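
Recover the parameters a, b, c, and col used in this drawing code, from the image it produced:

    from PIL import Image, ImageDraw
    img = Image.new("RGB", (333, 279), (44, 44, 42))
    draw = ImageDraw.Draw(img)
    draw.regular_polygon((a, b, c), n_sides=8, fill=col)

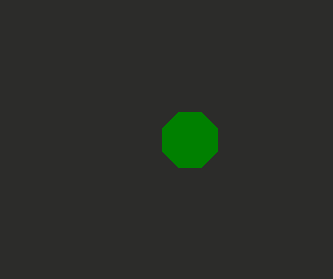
a = 190, b = 140, c = 30, col = 'green'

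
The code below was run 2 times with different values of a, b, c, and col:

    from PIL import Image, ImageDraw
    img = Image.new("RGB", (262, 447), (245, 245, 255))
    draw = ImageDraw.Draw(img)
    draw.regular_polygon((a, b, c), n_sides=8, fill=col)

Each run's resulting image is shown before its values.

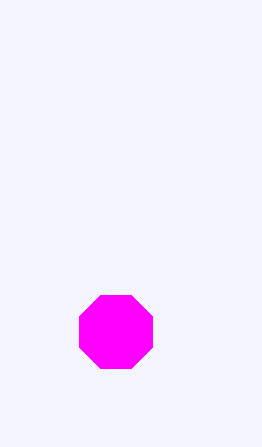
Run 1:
a = 116; b = 332; c = 40; col = 'magenta'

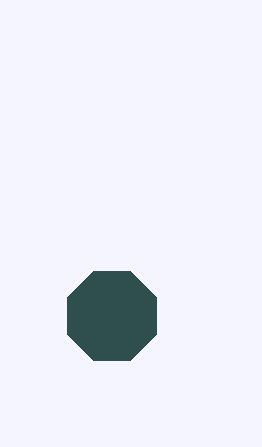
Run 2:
a = 112; b = 316; c = 48; col = 'darkslategray'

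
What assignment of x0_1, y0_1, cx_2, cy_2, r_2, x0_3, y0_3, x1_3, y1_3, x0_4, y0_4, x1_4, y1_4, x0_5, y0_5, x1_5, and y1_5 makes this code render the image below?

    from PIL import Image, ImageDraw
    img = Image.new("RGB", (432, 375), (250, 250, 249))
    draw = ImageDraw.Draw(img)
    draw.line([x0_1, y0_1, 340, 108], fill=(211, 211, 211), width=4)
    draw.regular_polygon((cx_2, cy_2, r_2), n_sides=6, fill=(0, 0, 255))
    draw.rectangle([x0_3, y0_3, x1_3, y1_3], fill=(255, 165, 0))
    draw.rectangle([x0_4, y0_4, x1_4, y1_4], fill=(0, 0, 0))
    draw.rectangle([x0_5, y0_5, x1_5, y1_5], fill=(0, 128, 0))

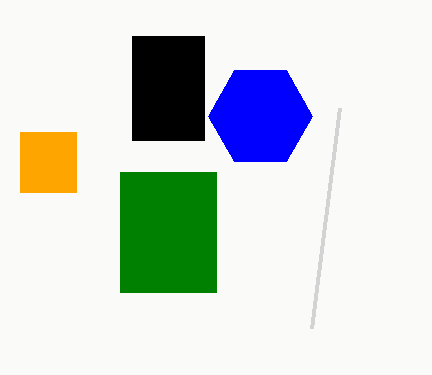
x0_1 = 312; y0_1 = 328; cx_2 = 260; cy_2 = 116; r_2 = 52; x0_3 = 20; y0_3 = 132; x1_3 = 76; y1_3 = 192; x0_4 = 132; y0_4 = 36; x1_4 = 204; y1_4 = 140; x0_5 = 120; y0_5 = 172; x1_5 = 216; y1_5 = 292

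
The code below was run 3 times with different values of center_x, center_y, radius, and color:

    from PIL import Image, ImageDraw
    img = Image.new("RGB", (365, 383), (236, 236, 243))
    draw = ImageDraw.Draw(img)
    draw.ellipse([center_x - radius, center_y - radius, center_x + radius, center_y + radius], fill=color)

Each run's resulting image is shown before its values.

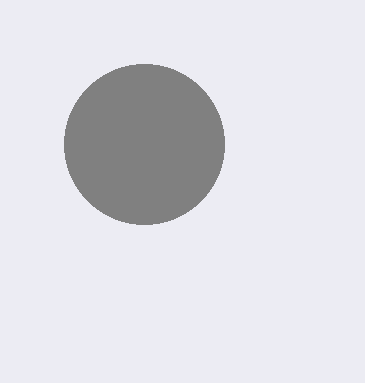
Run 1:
center_x = 144, center_y = 144, radius = 80, color = 'gray'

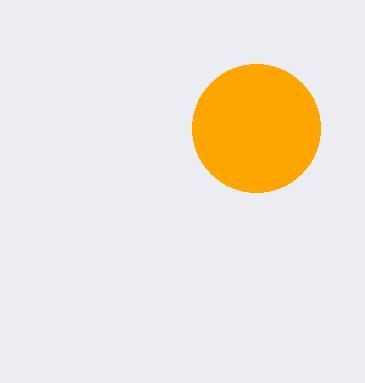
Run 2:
center_x = 256; center_y = 128; radius = 64; color = 'orange'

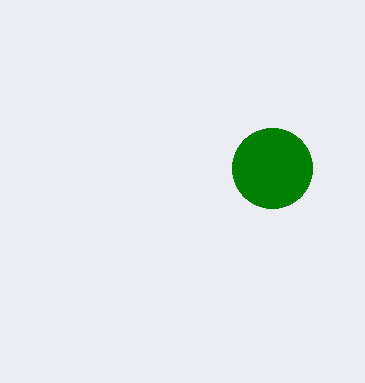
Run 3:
center_x = 272
center_y = 168
radius = 40
color = 'green'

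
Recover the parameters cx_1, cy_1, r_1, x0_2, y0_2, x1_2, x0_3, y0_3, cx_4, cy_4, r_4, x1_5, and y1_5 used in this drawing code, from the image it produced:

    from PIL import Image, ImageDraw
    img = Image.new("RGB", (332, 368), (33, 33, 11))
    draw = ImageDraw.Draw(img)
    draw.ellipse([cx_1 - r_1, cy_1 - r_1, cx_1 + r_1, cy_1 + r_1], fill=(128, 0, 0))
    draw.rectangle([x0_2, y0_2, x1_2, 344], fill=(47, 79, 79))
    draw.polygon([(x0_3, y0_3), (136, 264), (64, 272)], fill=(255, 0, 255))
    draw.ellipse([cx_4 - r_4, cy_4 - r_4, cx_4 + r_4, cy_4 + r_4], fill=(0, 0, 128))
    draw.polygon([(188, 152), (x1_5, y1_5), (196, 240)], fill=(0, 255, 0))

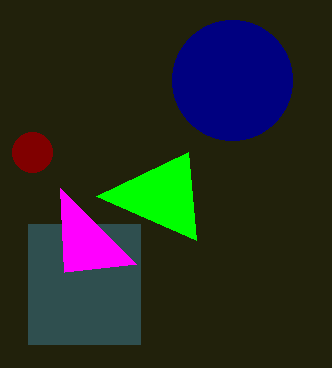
cx_1 = 32, cy_1 = 152, r_1 = 20, x0_2 = 28, y0_2 = 224, x1_2 = 140, x0_3 = 60, y0_3 = 188, cx_4 = 232, cy_4 = 80, r_4 = 60, x1_5 = 96, y1_5 = 196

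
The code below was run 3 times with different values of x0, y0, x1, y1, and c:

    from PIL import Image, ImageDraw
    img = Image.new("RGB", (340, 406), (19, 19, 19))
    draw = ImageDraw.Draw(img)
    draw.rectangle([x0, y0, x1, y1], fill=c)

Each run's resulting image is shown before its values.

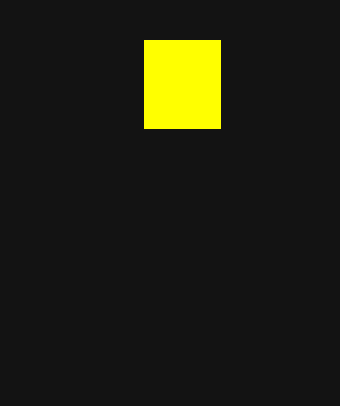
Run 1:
x0 = 144
y0 = 40
x1 = 220
y1 = 128
c = 'yellow'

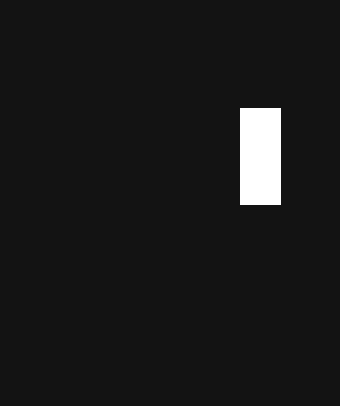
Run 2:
x0 = 240
y0 = 108
x1 = 280
y1 = 204
c = 'white'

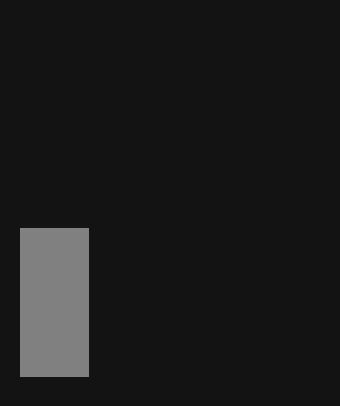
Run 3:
x0 = 20; y0 = 228; x1 = 88; y1 = 376; c = 'gray'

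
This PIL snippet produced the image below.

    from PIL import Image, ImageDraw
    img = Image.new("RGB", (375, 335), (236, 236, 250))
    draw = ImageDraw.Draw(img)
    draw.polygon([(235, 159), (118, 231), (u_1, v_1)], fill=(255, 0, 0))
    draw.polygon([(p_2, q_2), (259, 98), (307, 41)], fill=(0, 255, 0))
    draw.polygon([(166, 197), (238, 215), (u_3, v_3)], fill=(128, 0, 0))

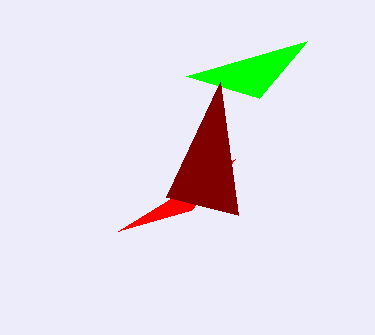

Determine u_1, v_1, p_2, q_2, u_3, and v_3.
u_1 = 191, v_1 = 210, p_2 = 186, q_2 = 76, u_3 = 220, v_3 = 82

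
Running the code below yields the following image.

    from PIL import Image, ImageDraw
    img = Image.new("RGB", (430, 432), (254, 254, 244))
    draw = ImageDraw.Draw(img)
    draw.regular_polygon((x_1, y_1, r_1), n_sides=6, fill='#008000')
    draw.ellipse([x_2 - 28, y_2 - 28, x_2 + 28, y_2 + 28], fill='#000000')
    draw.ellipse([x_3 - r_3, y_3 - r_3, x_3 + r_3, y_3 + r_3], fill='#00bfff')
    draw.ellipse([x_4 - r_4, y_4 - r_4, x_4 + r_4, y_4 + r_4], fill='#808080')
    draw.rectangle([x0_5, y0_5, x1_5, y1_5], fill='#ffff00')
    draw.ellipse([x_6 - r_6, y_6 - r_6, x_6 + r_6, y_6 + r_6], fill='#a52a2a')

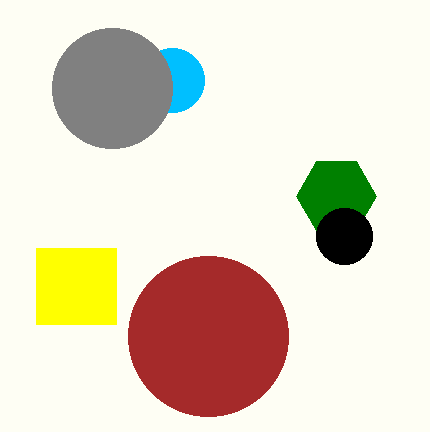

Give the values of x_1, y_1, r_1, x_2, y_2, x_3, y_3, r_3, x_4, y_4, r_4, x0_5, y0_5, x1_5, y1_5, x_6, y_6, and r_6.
x_1 = 336; y_1 = 196; r_1 = 40; x_2 = 344; y_2 = 236; x_3 = 172; y_3 = 80; r_3 = 32; x_4 = 112; y_4 = 88; r_4 = 60; x0_5 = 36; y0_5 = 248; x1_5 = 116; y1_5 = 324; x_6 = 208; y_6 = 336; r_6 = 80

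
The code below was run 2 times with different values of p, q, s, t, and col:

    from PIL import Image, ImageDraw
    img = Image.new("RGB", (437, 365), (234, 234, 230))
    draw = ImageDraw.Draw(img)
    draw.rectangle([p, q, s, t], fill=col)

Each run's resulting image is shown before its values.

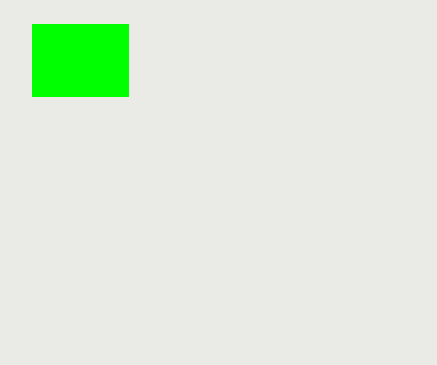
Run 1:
p = 32; q = 24; s = 128; t = 96; col = 'lime'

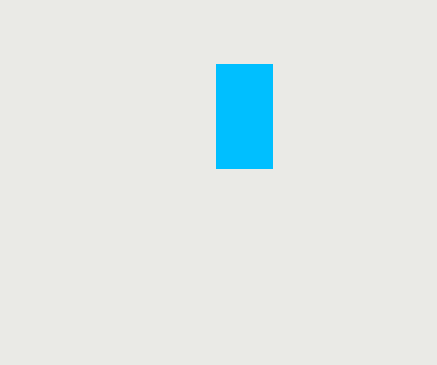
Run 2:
p = 216
q = 64
s = 272
t = 168
col = 'deepskyblue'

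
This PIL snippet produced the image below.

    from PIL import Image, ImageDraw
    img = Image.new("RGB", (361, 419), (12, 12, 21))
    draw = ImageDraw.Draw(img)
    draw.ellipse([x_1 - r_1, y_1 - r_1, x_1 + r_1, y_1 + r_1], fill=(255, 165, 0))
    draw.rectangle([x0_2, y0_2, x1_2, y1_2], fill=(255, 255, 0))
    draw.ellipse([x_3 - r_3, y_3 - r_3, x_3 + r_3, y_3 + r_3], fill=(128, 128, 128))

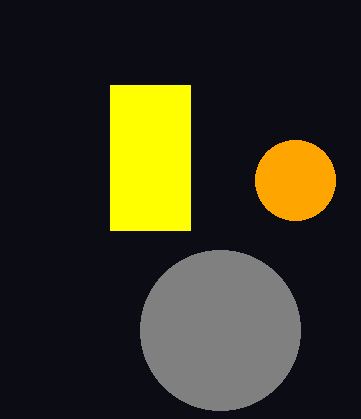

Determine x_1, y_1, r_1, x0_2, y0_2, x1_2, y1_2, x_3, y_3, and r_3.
x_1 = 295
y_1 = 180
r_1 = 40
x0_2 = 110
y0_2 = 85
x1_2 = 190
y1_2 = 230
x_3 = 220
y_3 = 330
r_3 = 80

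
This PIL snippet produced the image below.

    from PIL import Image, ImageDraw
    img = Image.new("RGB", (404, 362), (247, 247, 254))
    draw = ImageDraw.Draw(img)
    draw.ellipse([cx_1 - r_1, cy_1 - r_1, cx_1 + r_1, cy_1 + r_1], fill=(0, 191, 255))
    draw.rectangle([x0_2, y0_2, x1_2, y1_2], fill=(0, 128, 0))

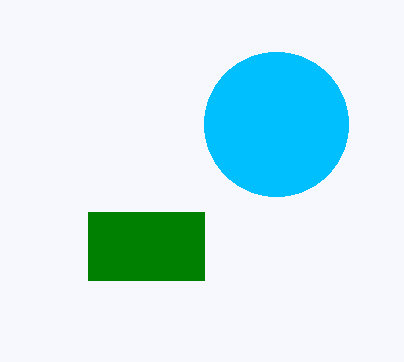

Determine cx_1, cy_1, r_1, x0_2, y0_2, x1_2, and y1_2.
cx_1 = 276; cy_1 = 124; r_1 = 72; x0_2 = 88; y0_2 = 212; x1_2 = 204; y1_2 = 280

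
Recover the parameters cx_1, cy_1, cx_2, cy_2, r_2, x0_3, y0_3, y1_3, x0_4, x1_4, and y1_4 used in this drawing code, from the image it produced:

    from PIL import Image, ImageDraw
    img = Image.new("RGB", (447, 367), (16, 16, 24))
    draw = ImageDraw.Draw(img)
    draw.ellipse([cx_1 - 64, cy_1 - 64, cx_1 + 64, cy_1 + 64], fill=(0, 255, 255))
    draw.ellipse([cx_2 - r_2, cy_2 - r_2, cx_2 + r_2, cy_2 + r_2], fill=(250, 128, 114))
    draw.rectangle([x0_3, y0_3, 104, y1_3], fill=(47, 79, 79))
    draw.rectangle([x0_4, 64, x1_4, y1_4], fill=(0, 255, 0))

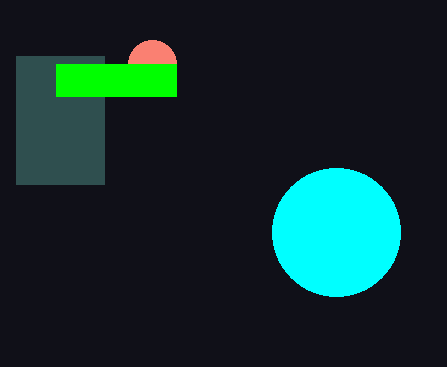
cx_1 = 336, cy_1 = 232, cx_2 = 152, cy_2 = 64, r_2 = 24, x0_3 = 16, y0_3 = 56, y1_3 = 184, x0_4 = 56, x1_4 = 176, y1_4 = 96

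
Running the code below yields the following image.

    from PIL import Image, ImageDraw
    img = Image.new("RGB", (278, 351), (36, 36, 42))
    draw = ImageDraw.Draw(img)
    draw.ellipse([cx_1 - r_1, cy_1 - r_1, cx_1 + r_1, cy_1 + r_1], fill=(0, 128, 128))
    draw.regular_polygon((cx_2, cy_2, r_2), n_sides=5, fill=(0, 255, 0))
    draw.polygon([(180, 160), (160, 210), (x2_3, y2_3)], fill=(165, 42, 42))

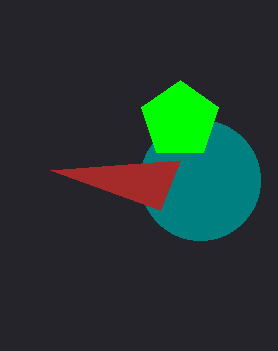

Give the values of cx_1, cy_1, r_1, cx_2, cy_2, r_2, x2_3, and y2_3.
cx_1 = 200
cy_1 = 180
r_1 = 60
cx_2 = 180
cy_2 = 120
r_2 = 40
x2_3 = 50
y2_3 = 170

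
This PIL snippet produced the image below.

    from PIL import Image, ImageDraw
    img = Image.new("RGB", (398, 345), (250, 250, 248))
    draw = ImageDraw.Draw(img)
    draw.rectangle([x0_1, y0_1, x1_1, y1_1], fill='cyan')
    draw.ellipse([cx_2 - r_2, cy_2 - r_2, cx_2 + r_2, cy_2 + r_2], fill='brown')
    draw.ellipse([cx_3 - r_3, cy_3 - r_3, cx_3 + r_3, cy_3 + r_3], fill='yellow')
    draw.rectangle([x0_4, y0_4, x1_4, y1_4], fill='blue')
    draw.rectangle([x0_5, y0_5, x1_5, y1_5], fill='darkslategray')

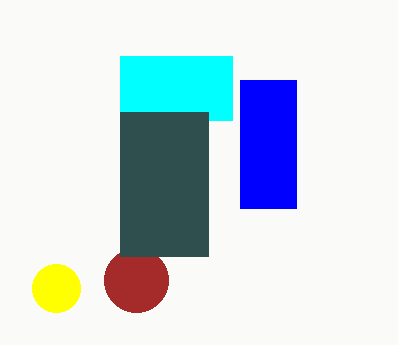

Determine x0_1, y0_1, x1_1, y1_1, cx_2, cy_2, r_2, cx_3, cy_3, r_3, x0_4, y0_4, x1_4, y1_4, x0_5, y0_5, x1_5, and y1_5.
x0_1 = 120; y0_1 = 56; x1_1 = 232; y1_1 = 120; cx_2 = 136; cy_2 = 280; r_2 = 32; cx_3 = 56; cy_3 = 288; r_3 = 24; x0_4 = 240; y0_4 = 80; x1_4 = 296; y1_4 = 208; x0_5 = 120; y0_5 = 112; x1_5 = 208; y1_5 = 256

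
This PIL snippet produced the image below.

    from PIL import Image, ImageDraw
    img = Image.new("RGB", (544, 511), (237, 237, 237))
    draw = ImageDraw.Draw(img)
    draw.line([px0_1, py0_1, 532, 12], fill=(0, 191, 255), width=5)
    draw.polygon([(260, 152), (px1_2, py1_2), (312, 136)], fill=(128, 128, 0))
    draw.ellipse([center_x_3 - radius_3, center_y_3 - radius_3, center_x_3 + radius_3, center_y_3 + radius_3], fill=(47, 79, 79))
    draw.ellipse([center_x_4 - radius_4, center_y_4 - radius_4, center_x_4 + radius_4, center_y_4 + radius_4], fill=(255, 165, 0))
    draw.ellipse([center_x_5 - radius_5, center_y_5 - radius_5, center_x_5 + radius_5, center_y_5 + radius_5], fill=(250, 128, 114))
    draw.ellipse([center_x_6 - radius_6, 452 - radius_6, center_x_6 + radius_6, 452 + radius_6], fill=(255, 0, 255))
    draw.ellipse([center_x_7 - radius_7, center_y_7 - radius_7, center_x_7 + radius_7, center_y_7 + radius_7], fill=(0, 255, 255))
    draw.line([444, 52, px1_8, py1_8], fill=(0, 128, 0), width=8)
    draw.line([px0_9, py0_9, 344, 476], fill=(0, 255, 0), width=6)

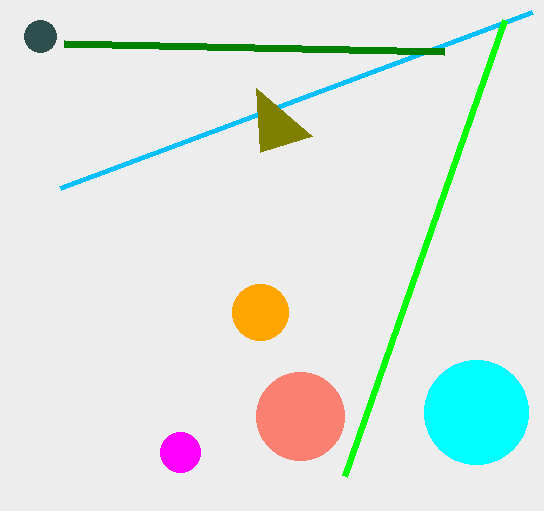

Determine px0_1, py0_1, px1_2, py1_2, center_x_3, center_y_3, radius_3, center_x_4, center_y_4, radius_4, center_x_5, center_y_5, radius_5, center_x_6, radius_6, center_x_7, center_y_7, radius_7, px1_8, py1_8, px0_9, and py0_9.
px0_1 = 60, py0_1 = 188, px1_2 = 256, py1_2 = 88, center_x_3 = 40, center_y_3 = 36, radius_3 = 16, center_x_4 = 260, center_y_4 = 312, radius_4 = 28, center_x_5 = 300, center_y_5 = 416, radius_5 = 44, center_x_6 = 180, radius_6 = 20, center_x_7 = 476, center_y_7 = 412, radius_7 = 52, px1_8 = 64, py1_8 = 44, px0_9 = 504, py0_9 = 20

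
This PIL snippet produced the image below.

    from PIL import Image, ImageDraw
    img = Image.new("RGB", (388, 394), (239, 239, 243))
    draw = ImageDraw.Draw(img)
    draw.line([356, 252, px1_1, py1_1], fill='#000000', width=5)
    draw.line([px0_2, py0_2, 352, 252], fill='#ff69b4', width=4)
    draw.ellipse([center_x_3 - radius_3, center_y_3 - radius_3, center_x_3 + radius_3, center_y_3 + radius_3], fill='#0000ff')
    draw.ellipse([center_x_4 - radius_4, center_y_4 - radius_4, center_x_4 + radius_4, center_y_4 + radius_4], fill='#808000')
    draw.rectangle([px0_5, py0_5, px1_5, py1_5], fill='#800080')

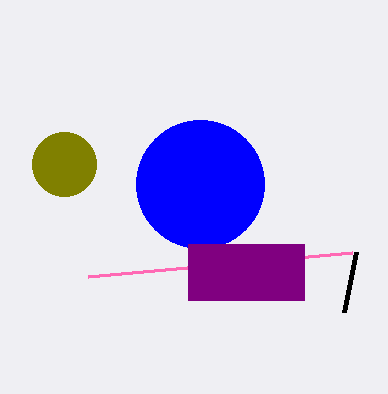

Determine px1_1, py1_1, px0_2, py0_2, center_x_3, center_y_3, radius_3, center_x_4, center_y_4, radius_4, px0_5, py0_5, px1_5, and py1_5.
px1_1 = 344; py1_1 = 312; px0_2 = 88; py0_2 = 276; center_x_3 = 200; center_y_3 = 184; radius_3 = 64; center_x_4 = 64; center_y_4 = 164; radius_4 = 32; px0_5 = 188; py0_5 = 244; px1_5 = 304; py1_5 = 300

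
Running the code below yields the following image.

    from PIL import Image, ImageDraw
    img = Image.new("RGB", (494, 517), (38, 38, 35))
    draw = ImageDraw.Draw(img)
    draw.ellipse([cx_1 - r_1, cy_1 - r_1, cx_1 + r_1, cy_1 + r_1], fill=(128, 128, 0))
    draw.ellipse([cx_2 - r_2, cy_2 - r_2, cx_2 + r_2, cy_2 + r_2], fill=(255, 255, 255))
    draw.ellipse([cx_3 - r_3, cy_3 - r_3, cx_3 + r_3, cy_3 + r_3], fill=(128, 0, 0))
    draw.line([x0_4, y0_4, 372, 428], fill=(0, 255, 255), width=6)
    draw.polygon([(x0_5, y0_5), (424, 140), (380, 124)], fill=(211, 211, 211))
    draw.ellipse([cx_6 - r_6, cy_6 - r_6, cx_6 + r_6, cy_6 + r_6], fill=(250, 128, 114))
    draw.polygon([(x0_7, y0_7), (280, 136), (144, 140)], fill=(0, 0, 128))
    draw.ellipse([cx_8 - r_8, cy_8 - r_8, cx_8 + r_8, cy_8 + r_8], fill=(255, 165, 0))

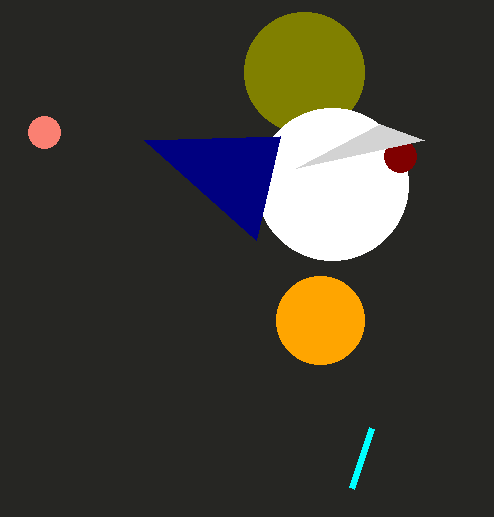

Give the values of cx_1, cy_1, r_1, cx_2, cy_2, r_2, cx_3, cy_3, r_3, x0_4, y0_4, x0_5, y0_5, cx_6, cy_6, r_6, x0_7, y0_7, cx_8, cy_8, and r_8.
cx_1 = 304
cy_1 = 72
r_1 = 60
cx_2 = 332
cy_2 = 184
r_2 = 76
cx_3 = 400
cy_3 = 156
r_3 = 16
x0_4 = 352
y0_4 = 488
x0_5 = 296
y0_5 = 168
cx_6 = 44
cy_6 = 132
r_6 = 16
x0_7 = 256
y0_7 = 240
cx_8 = 320
cy_8 = 320
r_8 = 44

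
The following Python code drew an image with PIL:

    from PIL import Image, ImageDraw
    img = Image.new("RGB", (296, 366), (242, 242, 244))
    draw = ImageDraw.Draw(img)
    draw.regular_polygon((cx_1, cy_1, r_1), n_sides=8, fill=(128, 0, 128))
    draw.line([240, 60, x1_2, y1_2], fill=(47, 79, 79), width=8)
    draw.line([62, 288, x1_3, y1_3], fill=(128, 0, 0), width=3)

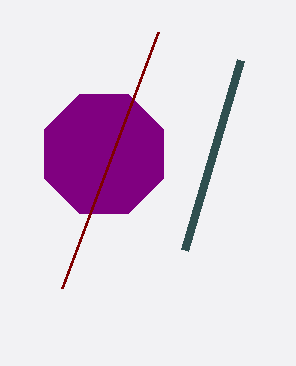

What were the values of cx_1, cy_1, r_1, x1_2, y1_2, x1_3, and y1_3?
cx_1 = 104, cy_1 = 154, r_1 = 64, x1_2 = 184, y1_2 = 250, x1_3 = 158, y1_3 = 32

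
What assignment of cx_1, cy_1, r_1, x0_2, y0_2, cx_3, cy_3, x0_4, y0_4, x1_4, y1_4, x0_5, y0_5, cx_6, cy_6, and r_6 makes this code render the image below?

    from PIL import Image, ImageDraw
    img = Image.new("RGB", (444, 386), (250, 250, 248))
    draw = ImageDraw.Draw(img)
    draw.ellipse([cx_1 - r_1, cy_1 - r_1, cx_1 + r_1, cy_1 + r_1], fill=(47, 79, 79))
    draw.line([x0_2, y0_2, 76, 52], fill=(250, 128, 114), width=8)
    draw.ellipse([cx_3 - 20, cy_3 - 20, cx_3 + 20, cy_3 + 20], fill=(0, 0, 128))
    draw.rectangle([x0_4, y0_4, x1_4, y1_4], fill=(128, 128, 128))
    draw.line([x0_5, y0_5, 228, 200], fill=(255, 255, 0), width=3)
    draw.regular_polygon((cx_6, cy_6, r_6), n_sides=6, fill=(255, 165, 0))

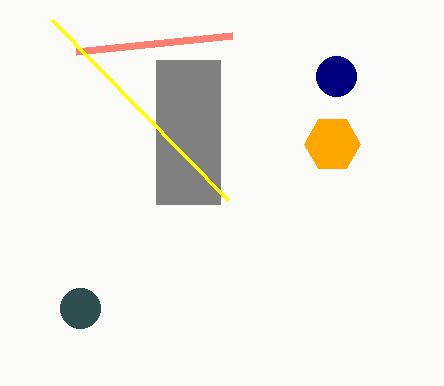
cx_1 = 80; cy_1 = 308; r_1 = 20; x0_2 = 232; y0_2 = 36; cx_3 = 336; cy_3 = 76; x0_4 = 156; y0_4 = 60; x1_4 = 220; y1_4 = 204; x0_5 = 52; y0_5 = 20; cx_6 = 332; cy_6 = 144; r_6 = 28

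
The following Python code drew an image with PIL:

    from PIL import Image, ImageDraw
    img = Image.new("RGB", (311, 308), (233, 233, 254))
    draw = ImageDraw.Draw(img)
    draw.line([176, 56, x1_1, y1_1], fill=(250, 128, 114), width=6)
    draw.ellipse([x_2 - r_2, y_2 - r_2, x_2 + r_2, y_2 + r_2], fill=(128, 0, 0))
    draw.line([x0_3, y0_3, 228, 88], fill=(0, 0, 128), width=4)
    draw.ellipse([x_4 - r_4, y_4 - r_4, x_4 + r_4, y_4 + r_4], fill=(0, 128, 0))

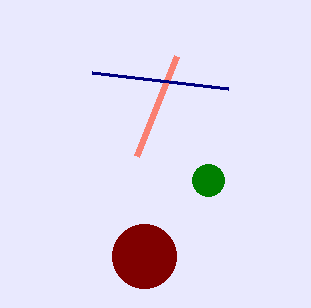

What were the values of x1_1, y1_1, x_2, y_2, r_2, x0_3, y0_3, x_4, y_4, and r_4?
x1_1 = 136, y1_1 = 156, x_2 = 144, y_2 = 256, r_2 = 32, x0_3 = 92, y0_3 = 72, x_4 = 208, y_4 = 180, r_4 = 16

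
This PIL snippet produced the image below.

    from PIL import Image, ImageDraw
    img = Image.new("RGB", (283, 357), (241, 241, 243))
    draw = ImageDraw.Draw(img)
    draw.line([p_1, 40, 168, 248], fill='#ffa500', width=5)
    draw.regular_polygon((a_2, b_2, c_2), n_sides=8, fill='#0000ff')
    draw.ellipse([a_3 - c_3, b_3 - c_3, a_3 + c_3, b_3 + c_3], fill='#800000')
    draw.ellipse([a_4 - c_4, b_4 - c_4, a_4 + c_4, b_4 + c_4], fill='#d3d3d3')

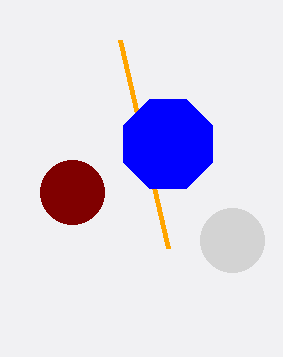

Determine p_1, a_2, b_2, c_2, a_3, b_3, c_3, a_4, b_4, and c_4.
p_1 = 120
a_2 = 168
b_2 = 144
c_2 = 48
a_3 = 72
b_3 = 192
c_3 = 32
a_4 = 232
b_4 = 240
c_4 = 32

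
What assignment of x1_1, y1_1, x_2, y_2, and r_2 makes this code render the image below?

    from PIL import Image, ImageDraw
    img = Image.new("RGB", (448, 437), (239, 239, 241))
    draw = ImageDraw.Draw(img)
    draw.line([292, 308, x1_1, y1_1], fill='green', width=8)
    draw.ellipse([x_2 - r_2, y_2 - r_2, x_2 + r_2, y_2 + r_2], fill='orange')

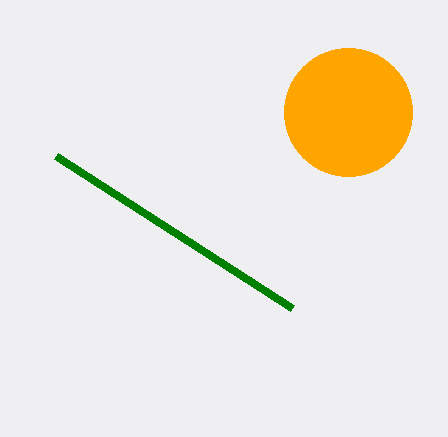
x1_1 = 56, y1_1 = 156, x_2 = 348, y_2 = 112, r_2 = 64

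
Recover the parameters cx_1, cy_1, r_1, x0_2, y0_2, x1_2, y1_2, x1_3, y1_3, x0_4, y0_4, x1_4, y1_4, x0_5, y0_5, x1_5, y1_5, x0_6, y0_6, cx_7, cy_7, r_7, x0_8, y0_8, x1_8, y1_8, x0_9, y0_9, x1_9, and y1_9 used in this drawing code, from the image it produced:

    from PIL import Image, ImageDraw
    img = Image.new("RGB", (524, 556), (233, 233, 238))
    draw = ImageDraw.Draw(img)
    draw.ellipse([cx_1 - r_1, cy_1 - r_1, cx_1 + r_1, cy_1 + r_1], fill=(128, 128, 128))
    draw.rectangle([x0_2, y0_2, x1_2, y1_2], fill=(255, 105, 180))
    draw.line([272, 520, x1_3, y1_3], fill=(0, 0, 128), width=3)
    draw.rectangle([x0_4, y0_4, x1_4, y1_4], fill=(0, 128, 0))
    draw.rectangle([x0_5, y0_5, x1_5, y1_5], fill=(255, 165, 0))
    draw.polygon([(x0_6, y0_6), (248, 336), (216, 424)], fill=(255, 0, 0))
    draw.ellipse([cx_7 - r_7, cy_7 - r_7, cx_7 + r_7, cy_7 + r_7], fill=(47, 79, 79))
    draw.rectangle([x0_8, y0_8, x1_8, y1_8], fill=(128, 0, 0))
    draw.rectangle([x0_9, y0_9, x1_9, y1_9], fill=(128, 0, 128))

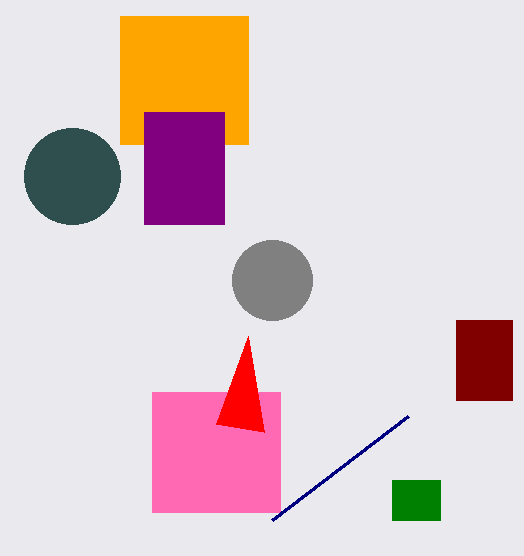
cx_1 = 272
cy_1 = 280
r_1 = 40
x0_2 = 152
y0_2 = 392
x1_2 = 280
y1_2 = 512
x1_3 = 408
y1_3 = 416
x0_4 = 392
y0_4 = 480
x1_4 = 440
y1_4 = 520
x0_5 = 120
y0_5 = 16
x1_5 = 248
y1_5 = 144
x0_6 = 264
y0_6 = 432
cx_7 = 72
cy_7 = 176
r_7 = 48
x0_8 = 456
y0_8 = 320
x1_8 = 512
y1_8 = 400
x0_9 = 144
y0_9 = 112
x1_9 = 224
y1_9 = 224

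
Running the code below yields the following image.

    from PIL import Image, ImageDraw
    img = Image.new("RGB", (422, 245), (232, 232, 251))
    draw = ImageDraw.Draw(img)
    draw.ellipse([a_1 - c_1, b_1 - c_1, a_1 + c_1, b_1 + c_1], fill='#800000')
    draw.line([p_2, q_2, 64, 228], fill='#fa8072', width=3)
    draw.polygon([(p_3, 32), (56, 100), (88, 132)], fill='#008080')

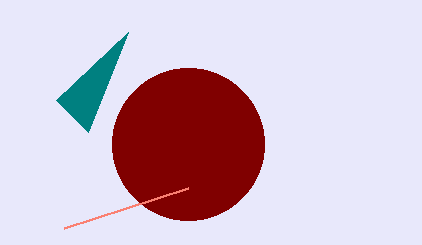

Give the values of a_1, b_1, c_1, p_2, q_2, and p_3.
a_1 = 188; b_1 = 144; c_1 = 76; p_2 = 188; q_2 = 188; p_3 = 128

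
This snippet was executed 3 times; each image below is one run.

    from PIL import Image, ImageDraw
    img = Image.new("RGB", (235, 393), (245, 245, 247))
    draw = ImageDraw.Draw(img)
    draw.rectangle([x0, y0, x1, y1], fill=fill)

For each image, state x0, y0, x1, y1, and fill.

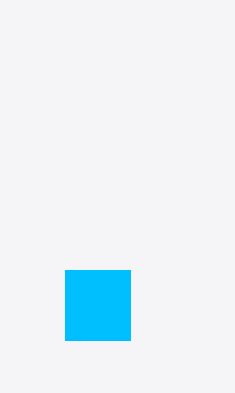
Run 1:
x0 = 65, y0 = 270, x1 = 130, y1 = 340, fill = 'deepskyblue'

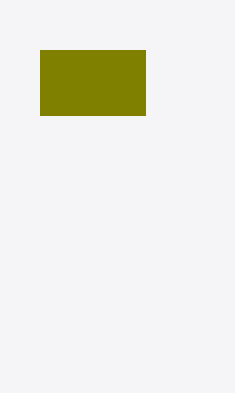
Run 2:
x0 = 40
y0 = 50
x1 = 145
y1 = 115
fill = 'olive'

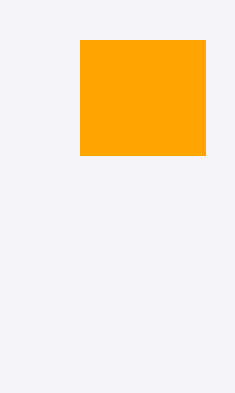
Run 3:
x0 = 80; y0 = 40; x1 = 205; y1 = 155; fill = 'orange'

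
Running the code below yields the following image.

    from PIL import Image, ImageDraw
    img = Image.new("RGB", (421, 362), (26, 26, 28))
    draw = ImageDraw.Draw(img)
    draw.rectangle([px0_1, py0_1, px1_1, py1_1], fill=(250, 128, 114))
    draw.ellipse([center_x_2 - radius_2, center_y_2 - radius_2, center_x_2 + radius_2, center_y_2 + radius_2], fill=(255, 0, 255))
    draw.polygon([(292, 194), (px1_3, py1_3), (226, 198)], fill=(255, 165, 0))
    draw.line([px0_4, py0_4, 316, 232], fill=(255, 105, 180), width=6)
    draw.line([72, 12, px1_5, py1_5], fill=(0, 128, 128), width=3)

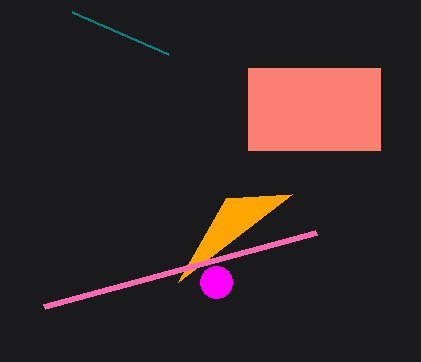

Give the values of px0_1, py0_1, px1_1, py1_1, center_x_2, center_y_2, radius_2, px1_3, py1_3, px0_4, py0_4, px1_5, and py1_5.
px0_1 = 248; py0_1 = 68; px1_1 = 380; py1_1 = 150; center_x_2 = 216; center_y_2 = 282; radius_2 = 16; px1_3 = 178; py1_3 = 282; px0_4 = 44; py0_4 = 306; px1_5 = 168; py1_5 = 54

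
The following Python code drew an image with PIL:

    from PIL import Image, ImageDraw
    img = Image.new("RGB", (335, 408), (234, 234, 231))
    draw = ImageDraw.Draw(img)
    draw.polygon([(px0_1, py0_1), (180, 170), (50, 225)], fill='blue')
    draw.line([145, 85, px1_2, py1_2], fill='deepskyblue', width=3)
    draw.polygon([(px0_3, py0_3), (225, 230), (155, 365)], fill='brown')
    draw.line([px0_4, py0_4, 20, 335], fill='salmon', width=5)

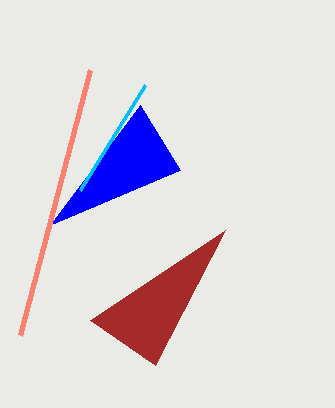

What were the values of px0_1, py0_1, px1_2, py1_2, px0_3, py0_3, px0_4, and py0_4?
px0_1 = 140, py0_1 = 105, px1_2 = 80, py1_2 = 190, px0_3 = 90, py0_3 = 320, px0_4 = 90, py0_4 = 70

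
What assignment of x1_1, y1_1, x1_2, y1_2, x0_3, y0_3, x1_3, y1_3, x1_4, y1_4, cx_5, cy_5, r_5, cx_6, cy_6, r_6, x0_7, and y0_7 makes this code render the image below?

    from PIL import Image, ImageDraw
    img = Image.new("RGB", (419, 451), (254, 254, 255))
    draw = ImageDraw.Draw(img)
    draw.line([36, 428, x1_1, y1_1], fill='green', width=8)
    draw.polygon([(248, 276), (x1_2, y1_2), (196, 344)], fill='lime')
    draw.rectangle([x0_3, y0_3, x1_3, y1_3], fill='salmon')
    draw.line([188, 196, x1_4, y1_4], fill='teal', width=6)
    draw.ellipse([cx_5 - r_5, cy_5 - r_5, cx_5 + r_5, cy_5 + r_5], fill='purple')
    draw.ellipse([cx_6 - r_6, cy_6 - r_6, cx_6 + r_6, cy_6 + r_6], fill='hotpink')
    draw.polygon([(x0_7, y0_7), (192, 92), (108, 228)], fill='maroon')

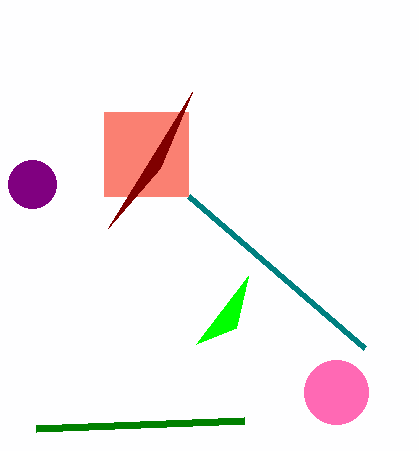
x1_1 = 244, y1_1 = 420, x1_2 = 236, y1_2 = 328, x0_3 = 104, y0_3 = 112, x1_3 = 188, y1_3 = 196, x1_4 = 364, y1_4 = 348, cx_5 = 32, cy_5 = 184, r_5 = 24, cx_6 = 336, cy_6 = 392, r_6 = 32, x0_7 = 160, y0_7 = 168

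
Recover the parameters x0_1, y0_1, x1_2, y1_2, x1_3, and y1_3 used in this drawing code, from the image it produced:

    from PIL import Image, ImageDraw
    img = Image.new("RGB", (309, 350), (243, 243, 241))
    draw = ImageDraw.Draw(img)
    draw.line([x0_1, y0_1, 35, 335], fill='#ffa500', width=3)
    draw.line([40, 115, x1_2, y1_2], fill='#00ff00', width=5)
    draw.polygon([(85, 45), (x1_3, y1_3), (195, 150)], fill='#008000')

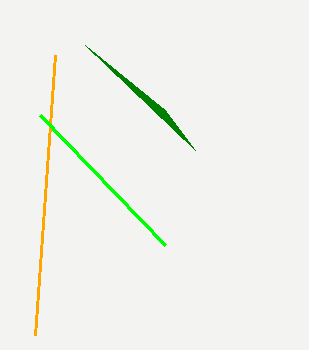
x0_1 = 55; y0_1 = 55; x1_2 = 165; y1_2 = 245; x1_3 = 165; y1_3 = 110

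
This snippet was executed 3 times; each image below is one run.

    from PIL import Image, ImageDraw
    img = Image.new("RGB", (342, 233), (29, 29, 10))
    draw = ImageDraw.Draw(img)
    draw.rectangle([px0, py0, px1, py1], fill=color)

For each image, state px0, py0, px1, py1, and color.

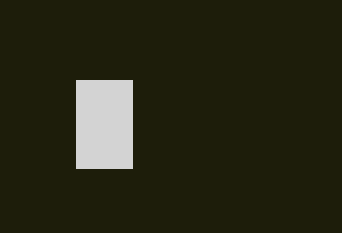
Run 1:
px0 = 76
py0 = 80
px1 = 132
py1 = 168
color = 'lightgray'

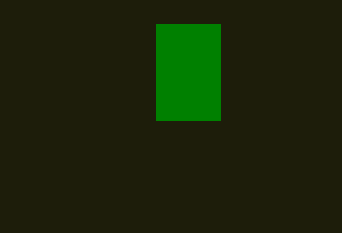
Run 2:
px0 = 156
py0 = 24
px1 = 220
py1 = 120
color = 'green'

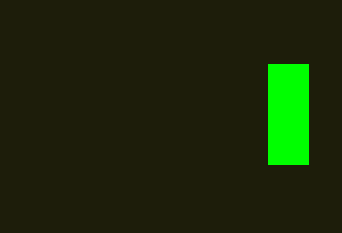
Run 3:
px0 = 268; py0 = 64; px1 = 308; py1 = 164; color = 'lime'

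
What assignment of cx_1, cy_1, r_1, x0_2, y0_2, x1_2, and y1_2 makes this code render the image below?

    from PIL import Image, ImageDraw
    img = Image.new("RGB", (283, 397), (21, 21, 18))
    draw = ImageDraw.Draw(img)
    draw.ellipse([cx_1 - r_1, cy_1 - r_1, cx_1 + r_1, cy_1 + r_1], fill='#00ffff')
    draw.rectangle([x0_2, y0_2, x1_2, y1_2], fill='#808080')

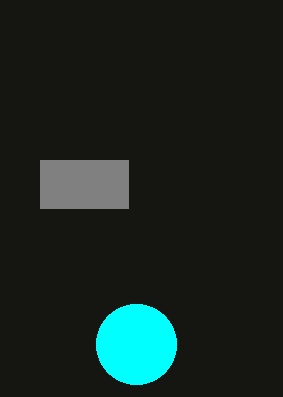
cx_1 = 136, cy_1 = 344, r_1 = 40, x0_2 = 40, y0_2 = 160, x1_2 = 128, y1_2 = 208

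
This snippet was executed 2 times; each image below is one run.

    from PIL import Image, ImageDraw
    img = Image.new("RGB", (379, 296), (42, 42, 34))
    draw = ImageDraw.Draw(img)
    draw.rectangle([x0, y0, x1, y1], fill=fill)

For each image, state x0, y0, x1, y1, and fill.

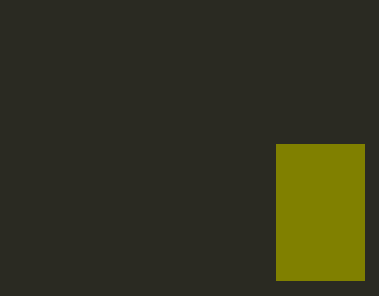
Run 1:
x0 = 276, y0 = 144, x1 = 364, y1 = 280, fill = 'olive'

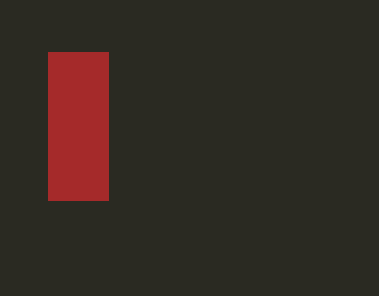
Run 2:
x0 = 48, y0 = 52, x1 = 108, y1 = 200, fill = 'brown'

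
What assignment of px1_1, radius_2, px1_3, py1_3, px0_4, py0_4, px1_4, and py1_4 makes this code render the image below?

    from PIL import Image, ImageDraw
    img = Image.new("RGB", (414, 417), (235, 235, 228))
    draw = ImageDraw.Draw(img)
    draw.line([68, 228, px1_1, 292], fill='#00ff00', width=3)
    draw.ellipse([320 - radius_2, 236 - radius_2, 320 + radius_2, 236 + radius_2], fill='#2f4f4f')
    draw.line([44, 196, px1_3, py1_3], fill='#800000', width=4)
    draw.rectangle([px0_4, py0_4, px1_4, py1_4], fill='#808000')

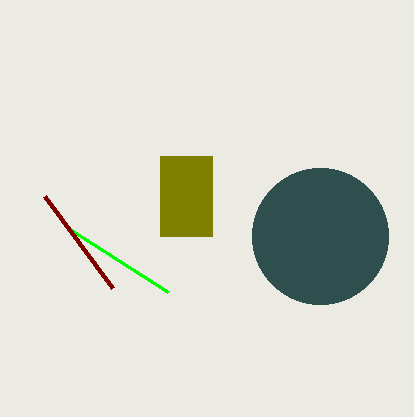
px1_1 = 168; radius_2 = 68; px1_3 = 112; py1_3 = 288; px0_4 = 160; py0_4 = 156; px1_4 = 212; py1_4 = 236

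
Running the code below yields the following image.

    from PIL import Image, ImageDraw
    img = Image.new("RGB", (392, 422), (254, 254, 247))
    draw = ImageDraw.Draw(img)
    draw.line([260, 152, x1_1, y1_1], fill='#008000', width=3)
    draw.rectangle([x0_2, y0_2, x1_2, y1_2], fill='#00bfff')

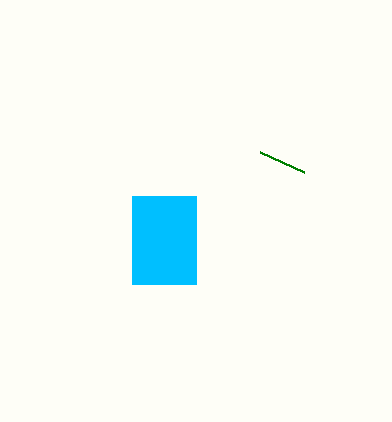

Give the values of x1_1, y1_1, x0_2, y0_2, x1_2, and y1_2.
x1_1 = 304
y1_1 = 172
x0_2 = 132
y0_2 = 196
x1_2 = 196
y1_2 = 284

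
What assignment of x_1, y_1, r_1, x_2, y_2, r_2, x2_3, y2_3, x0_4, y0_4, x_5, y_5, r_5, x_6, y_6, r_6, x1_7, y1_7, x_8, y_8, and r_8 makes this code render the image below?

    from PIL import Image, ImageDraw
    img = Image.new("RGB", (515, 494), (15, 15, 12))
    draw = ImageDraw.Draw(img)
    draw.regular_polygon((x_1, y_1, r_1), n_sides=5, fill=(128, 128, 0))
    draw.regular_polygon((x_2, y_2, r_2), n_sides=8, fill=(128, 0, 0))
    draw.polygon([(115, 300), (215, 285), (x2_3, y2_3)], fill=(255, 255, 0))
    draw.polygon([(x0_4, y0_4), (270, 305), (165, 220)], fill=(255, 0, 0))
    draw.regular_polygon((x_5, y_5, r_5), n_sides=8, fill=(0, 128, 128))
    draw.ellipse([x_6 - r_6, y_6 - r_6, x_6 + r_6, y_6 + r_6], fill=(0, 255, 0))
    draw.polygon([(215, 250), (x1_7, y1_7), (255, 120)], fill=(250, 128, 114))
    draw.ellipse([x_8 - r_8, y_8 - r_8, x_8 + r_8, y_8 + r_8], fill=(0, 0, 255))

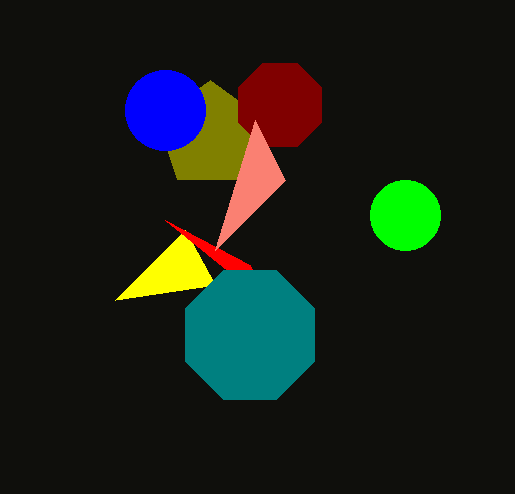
x_1 = 210
y_1 = 135
r_1 = 55
x_2 = 280
y_2 = 105
r_2 = 45
x2_3 = 185
y2_3 = 230
x0_4 = 250
y0_4 = 265
x_5 = 250
y_5 = 335
r_5 = 70
x_6 = 405
y_6 = 215
r_6 = 35
x1_7 = 285
y1_7 = 180
x_8 = 165
y_8 = 110
r_8 = 40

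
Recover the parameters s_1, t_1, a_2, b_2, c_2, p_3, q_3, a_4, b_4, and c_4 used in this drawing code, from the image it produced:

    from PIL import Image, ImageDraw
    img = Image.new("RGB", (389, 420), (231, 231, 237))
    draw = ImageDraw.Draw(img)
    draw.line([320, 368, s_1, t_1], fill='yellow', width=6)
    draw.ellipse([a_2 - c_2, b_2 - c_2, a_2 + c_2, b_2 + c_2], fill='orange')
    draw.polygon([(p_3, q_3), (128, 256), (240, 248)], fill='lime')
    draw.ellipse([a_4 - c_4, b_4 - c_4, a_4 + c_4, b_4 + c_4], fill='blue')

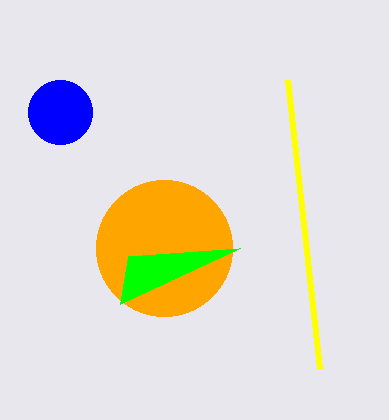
s_1 = 288, t_1 = 80, a_2 = 164, b_2 = 248, c_2 = 68, p_3 = 120, q_3 = 304, a_4 = 60, b_4 = 112, c_4 = 32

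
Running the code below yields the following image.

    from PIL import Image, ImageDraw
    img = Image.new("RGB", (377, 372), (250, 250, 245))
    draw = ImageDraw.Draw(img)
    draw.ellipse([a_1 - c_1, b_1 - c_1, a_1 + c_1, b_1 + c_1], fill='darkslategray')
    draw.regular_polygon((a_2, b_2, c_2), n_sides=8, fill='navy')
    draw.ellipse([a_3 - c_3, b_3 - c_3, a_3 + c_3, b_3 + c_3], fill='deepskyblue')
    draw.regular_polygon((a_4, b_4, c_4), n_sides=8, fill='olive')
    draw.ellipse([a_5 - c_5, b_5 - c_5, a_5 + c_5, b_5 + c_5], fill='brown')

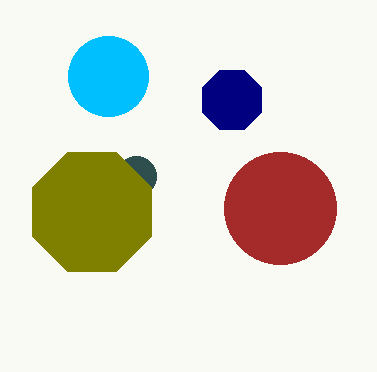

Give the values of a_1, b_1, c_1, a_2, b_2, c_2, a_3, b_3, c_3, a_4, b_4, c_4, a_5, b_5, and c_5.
a_1 = 136
b_1 = 176
c_1 = 20
a_2 = 232
b_2 = 100
c_2 = 32
a_3 = 108
b_3 = 76
c_3 = 40
a_4 = 92
b_4 = 212
c_4 = 64
a_5 = 280
b_5 = 208
c_5 = 56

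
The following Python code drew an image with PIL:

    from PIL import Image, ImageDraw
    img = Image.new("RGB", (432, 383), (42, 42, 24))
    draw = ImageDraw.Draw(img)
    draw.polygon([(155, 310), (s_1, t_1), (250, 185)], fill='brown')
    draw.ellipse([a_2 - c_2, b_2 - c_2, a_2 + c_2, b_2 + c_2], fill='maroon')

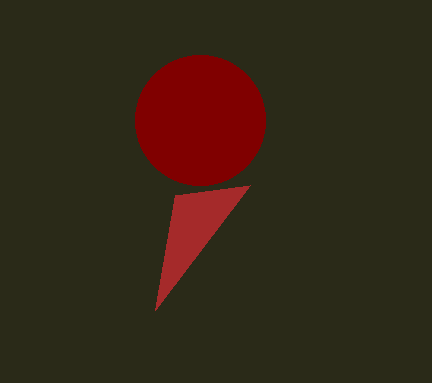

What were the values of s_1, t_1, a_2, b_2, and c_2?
s_1 = 175; t_1 = 195; a_2 = 200; b_2 = 120; c_2 = 65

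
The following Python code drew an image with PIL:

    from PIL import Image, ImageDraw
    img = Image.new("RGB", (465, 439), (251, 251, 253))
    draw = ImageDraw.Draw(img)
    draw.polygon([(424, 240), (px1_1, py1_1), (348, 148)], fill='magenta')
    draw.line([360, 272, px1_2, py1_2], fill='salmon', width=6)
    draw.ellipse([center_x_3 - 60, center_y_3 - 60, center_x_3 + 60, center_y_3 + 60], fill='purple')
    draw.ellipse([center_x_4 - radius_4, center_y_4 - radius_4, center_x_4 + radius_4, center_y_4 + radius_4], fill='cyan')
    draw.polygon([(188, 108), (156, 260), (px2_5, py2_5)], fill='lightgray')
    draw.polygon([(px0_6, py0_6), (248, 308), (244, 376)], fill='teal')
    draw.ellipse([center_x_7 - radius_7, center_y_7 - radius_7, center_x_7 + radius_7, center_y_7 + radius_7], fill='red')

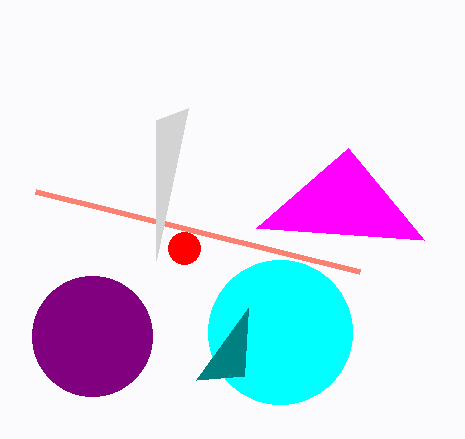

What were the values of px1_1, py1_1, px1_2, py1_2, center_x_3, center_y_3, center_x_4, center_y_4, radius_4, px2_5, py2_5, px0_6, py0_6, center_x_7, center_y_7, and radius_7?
px1_1 = 256, py1_1 = 228, px1_2 = 36, py1_2 = 192, center_x_3 = 92, center_y_3 = 336, center_x_4 = 280, center_y_4 = 332, radius_4 = 72, px2_5 = 156, py2_5 = 120, px0_6 = 196, py0_6 = 380, center_x_7 = 184, center_y_7 = 248, radius_7 = 16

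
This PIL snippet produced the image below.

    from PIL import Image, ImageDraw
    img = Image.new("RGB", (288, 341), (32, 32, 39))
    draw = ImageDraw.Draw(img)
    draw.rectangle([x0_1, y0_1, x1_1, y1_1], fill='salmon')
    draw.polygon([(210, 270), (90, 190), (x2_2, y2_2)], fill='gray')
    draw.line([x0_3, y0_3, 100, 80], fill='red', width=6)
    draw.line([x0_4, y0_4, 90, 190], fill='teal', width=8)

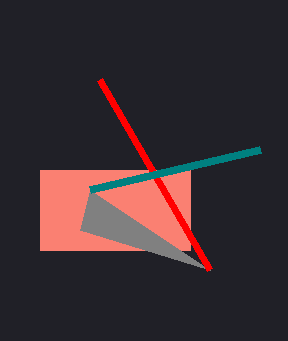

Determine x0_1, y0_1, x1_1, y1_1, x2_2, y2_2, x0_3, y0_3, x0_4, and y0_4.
x0_1 = 40; y0_1 = 170; x1_1 = 190; y1_1 = 250; x2_2 = 80; y2_2 = 230; x0_3 = 210; y0_3 = 270; x0_4 = 260; y0_4 = 150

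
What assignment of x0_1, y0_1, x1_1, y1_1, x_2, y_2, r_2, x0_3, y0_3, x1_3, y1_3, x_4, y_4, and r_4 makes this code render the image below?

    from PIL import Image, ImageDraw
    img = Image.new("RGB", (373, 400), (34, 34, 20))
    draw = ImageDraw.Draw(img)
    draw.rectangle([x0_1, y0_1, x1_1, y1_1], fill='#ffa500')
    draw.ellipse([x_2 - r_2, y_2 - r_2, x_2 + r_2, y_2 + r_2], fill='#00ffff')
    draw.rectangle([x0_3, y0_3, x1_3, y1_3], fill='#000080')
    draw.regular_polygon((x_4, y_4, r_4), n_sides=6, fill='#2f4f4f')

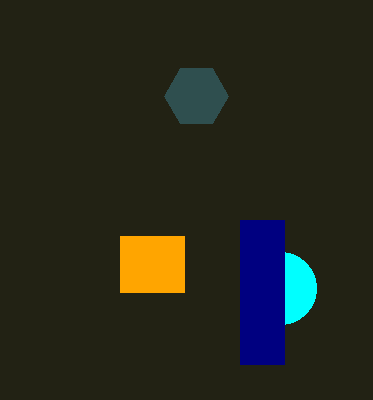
x0_1 = 120, y0_1 = 236, x1_1 = 184, y1_1 = 292, x_2 = 280, y_2 = 288, r_2 = 36, x0_3 = 240, y0_3 = 220, x1_3 = 284, y1_3 = 364, x_4 = 196, y_4 = 96, r_4 = 32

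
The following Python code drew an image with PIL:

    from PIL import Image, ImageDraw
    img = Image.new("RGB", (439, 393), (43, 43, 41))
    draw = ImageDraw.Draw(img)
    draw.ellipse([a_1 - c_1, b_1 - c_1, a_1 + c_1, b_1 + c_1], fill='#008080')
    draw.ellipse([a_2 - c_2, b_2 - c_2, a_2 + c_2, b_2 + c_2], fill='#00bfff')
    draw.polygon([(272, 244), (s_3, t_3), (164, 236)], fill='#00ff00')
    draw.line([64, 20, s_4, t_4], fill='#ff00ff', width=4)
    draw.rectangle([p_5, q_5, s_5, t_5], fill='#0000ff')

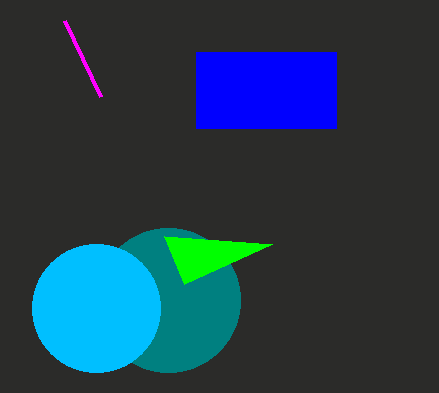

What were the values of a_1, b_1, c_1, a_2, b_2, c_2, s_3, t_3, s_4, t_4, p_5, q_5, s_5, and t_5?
a_1 = 168
b_1 = 300
c_1 = 72
a_2 = 96
b_2 = 308
c_2 = 64
s_3 = 184
t_3 = 284
s_4 = 100
t_4 = 96
p_5 = 196
q_5 = 52
s_5 = 336
t_5 = 128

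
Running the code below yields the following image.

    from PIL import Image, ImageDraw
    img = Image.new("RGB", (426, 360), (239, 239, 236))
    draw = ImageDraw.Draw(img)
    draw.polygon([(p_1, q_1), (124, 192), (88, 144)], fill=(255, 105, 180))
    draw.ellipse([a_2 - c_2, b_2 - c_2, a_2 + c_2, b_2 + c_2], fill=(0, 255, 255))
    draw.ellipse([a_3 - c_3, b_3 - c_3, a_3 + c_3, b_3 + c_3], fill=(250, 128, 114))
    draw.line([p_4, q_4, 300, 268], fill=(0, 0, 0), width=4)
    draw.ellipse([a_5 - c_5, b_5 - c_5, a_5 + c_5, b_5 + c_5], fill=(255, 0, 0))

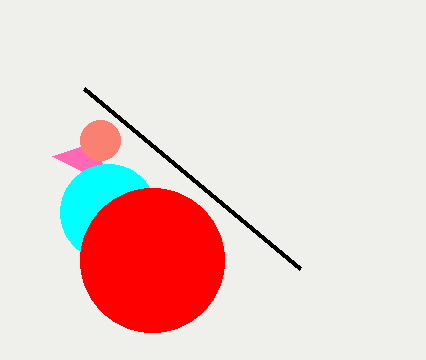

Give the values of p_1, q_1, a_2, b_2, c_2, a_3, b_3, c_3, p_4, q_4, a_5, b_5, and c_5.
p_1 = 52; q_1 = 156; a_2 = 108; b_2 = 212; c_2 = 48; a_3 = 100; b_3 = 140; c_3 = 20; p_4 = 84; q_4 = 88; a_5 = 152; b_5 = 260; c_5 = 72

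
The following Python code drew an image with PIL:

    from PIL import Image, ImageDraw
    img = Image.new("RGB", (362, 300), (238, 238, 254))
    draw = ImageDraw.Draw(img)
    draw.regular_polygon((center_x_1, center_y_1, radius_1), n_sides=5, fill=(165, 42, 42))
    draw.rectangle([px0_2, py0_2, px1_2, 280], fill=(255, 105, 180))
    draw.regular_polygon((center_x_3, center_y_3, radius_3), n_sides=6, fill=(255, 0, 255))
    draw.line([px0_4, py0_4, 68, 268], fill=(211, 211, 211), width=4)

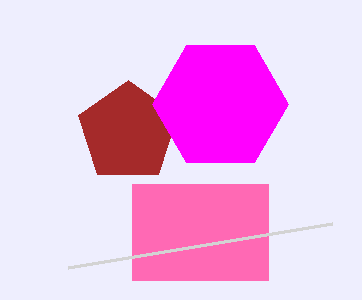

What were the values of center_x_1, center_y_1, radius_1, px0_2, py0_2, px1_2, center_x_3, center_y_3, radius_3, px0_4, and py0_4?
center_x_1 = 128, center_y_1 = 132, radius_1 = 52, px0_2 = 132, py0_2 = 184, px1_2 = 268, center_x_3 = 220, center_y_3 = 104, radius_3 = 68, px0_4 = 332, py0_4 = 224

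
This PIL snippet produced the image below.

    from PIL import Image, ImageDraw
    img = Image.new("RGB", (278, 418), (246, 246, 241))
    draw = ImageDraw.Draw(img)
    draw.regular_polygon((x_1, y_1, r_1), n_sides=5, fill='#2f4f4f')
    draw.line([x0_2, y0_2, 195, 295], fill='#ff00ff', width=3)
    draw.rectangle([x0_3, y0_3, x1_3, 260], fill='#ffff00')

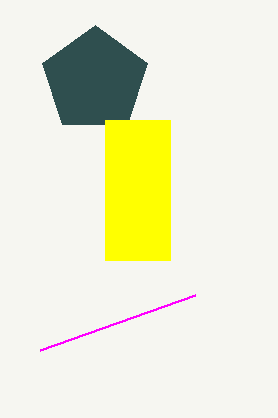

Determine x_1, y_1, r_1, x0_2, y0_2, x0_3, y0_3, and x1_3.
x_1 = 95; y_1 = 80; r_1 = 55; x0_2 = 40; y0_2 = 350; x0_3 = 105; y0_3 = 120; x1_3 = 170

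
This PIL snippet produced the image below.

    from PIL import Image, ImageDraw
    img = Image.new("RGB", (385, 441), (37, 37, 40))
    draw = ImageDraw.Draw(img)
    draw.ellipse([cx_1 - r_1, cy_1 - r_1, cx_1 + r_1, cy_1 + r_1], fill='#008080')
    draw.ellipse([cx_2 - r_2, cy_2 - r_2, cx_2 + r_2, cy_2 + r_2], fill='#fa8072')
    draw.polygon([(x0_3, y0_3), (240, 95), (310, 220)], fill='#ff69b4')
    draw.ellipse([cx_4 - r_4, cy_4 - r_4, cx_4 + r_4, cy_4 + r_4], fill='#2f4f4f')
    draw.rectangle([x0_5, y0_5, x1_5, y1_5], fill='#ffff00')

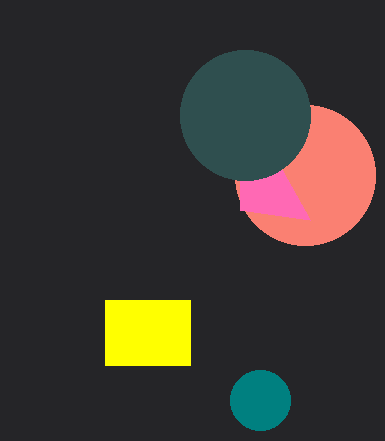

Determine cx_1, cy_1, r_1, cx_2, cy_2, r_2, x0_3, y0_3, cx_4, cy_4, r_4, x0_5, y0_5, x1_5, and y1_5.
cx_1 = 260
cy_1 = 400
r_1 = 30
cx_2 = 305
cy_2 = 175
r_2 = 70
x0_3 = 240
y0_3 = 210
cx_4 = 245
cy_4 = 115
r_4 = 65
x0_5 = 105
y0_5 = 300
x1_5 = 190
y1_5 = 365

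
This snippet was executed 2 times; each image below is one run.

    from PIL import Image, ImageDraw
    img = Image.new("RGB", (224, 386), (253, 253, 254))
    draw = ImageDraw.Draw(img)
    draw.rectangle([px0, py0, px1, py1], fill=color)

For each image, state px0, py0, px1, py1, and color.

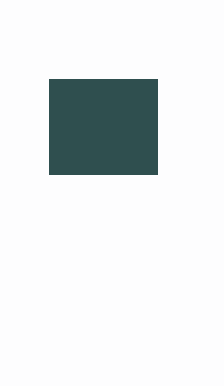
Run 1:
px0 = 49; py0 = 79; px1 = 157; py1 = 174; color = 'darkslategray'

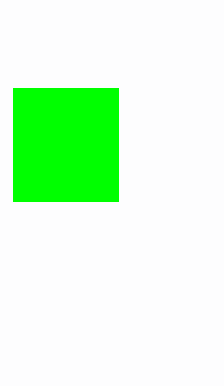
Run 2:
px0 = 13, py0 = 88, px1 = 118, py1 = 201, color = 'lime'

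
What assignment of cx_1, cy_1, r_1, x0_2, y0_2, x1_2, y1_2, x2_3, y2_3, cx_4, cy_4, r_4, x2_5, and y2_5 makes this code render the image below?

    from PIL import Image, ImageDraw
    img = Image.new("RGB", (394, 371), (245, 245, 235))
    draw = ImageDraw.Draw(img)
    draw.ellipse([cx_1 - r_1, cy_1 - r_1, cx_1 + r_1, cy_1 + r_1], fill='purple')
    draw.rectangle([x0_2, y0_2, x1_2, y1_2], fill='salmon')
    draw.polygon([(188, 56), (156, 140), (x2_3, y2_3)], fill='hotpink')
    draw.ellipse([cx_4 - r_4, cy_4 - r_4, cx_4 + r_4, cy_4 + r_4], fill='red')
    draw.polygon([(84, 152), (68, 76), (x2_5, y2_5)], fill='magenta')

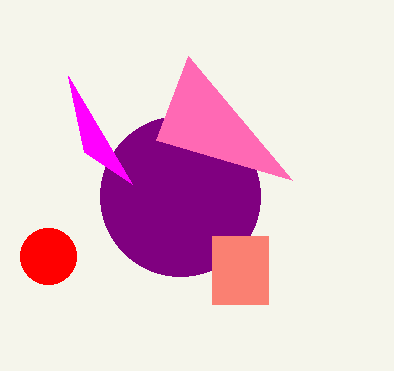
cx_1 = 180, cy_1 = 196, r_1 = 80, x0_2 = 212, y0_2 = 236, x1_2 = 268, y1_2 = 304, x2_3 = 292, y2_3 = 180, cx_4 = 48, cy_4 = 256, r_4 = 28, x2_5 = 132, y2_5 = 184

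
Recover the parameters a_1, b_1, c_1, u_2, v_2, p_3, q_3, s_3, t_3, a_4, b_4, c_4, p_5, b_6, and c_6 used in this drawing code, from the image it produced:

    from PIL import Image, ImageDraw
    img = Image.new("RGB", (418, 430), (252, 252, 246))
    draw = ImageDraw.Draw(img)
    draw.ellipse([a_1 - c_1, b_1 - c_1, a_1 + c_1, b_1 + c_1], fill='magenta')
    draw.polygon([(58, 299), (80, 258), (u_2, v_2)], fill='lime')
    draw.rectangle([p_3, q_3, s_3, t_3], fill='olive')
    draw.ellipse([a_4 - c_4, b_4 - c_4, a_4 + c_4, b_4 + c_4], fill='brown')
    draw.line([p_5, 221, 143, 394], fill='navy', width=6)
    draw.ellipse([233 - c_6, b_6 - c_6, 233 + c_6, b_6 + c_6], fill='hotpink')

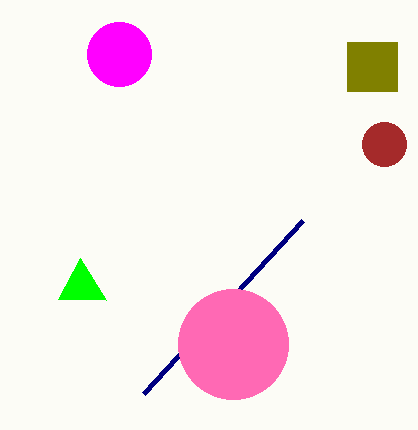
a_1 = 119
b_1 = 54
c_1 = 32
u_2 = 106
v_2 = 300
p_3 = 347
q_3 = 42
s_3 = 397
t_3 = 91
a_4 = 384
b_4 = 144
c_4 = 22
p_5 = 302
b_6 = 344
c_6 = 55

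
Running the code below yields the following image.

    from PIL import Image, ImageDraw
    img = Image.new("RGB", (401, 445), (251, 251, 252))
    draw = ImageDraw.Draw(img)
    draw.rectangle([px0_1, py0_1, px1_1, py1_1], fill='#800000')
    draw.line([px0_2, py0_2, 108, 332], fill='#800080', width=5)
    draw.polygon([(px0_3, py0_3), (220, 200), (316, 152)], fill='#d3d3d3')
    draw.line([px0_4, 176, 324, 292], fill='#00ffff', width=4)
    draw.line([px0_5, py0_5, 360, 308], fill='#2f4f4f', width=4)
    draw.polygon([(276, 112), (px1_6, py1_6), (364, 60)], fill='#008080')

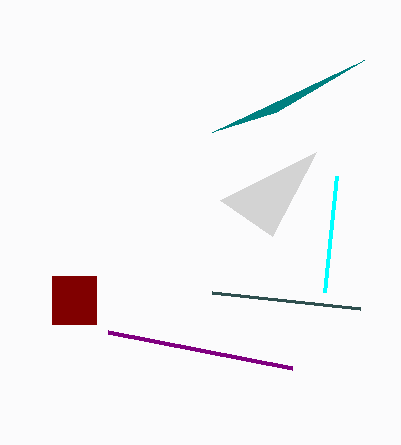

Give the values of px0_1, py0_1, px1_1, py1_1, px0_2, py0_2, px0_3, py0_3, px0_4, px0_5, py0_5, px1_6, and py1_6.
px0_1 = 52; py0_1 = 276; px1_1 = 96; py1_1 = 324; px0_2 = 292; py0_2 = 368; px0_3 = 272; py0_3 = 236; px0_4 = 336; px0_5 = 212; py0_5 = 292; px1_6 = 212; py1_6 = 132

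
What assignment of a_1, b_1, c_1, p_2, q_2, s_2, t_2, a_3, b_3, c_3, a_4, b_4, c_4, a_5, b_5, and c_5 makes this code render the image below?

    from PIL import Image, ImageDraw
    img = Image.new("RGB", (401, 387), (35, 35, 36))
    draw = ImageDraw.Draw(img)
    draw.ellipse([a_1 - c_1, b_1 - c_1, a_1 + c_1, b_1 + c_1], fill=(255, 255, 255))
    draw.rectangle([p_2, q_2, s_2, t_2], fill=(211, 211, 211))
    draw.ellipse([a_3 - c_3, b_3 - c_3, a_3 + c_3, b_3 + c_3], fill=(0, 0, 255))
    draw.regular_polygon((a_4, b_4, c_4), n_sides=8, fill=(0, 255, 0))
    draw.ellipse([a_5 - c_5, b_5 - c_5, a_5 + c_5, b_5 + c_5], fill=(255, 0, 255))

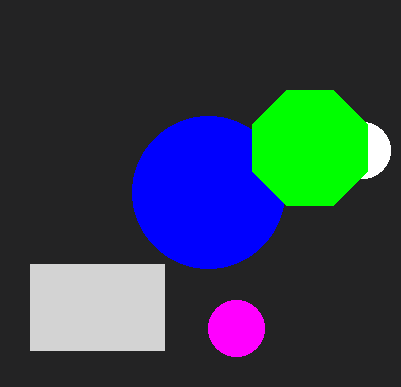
a_1 = 362; b_1 = 150; c_1 = 28; p_2 = 30; q_2 = 264; s_2 = 164; t_2 = 350; a_3 = 208; b_3 = 192; c_3 = 76; a_4 = 310; b_4 = 148; c_4 = 62; a_5 = 236; b_5 = 328; c_5 = 28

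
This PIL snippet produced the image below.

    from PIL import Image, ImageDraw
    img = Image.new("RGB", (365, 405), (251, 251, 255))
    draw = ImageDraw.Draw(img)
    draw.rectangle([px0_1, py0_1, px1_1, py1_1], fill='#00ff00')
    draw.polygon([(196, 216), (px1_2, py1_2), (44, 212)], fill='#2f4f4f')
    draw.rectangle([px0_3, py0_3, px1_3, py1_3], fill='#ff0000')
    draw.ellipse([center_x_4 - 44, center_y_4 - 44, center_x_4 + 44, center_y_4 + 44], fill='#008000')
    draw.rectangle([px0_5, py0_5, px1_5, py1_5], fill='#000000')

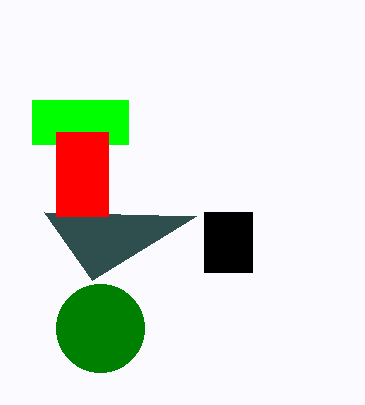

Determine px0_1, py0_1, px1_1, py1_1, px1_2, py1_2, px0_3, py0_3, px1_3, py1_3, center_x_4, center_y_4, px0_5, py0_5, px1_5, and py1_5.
px0_1 = 32; py0_1 = 100; px1_1 = 128; py1_1 = 144; px1_2 = 92; py1_2 = 280; px0_3 = 56; py0_3 = 132; px1_3 = 108; py1_3 = 216; center_x_4 = 100; center_y_4 = 328; px0_5 = 204; py0_5 = 212; px1_5 = 252; py1_5 = 272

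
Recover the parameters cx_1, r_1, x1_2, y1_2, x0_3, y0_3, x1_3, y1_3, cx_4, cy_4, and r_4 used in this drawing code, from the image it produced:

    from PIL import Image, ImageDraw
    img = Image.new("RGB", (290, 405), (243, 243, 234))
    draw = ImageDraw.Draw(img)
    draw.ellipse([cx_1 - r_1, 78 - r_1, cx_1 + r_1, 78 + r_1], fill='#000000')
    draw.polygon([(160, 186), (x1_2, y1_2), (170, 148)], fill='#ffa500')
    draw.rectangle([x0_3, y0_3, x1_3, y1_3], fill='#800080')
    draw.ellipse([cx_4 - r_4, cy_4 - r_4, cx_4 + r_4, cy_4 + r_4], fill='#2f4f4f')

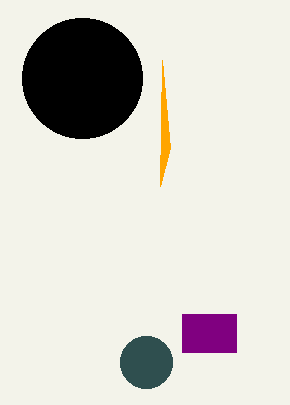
cx_1 = 82
r_1 = 60
x1_2 = 162
y1_2 = 60
x0_3 = 182
y0_3 = 314
x1_3 = 236
y1_3 = 352
cx_4 = 146
cy_4 = 362
r_4 = 26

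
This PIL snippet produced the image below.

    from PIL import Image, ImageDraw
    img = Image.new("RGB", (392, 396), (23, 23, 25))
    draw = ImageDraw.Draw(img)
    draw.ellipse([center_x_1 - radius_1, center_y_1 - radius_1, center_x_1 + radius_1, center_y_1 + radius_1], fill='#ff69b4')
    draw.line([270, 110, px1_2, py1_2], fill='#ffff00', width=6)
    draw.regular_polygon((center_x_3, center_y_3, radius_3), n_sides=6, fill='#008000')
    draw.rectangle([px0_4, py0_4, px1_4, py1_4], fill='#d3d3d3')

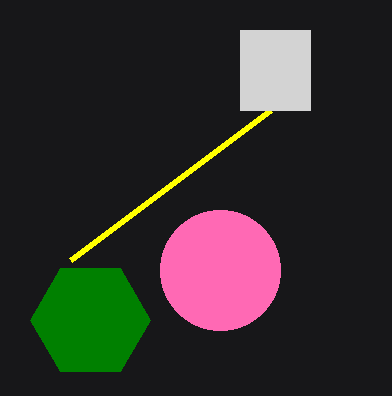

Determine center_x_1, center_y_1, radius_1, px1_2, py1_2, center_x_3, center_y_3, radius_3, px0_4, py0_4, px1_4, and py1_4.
center_x_1 = 220; center_y_1 = 270; radius_1 = 60; px1_2 = 70; py1_2 = 260; center_x_3 = 90; center_y_3 = 320; radius_3 = 60; px0_4 = 240; py0_4 = 30; px1_4 = 310; py1_4 = 110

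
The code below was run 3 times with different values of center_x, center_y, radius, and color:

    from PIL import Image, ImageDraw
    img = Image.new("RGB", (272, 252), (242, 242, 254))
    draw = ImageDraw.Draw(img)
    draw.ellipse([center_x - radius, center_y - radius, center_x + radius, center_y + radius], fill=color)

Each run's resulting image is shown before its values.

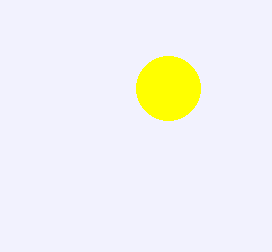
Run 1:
center_x = 168, center_y = 88, radius = 32, color = 'yellow'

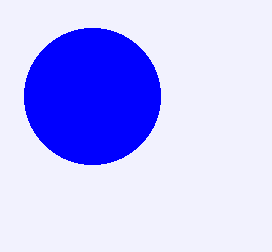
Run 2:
center_x = 92, center_y = 96, radius = 68, color = 'blue'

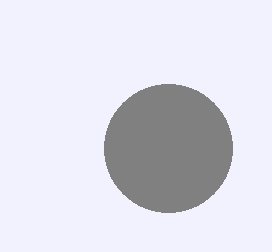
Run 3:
center_x = 168, center_y = 148, radius = 64, color = 'gray'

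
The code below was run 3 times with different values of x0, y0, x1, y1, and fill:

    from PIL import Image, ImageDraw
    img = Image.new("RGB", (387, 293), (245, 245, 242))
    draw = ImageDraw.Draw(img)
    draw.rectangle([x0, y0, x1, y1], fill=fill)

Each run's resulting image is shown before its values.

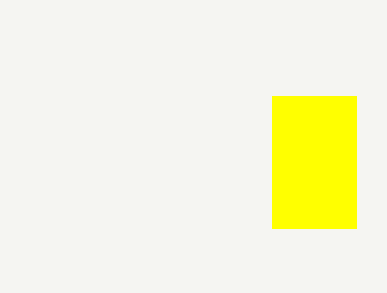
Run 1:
x0 = 272, y0 = 96, x1 = 356, y1 = 228, fill = 'yellow'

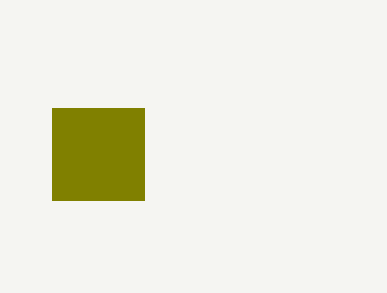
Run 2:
x0 = 52
y0 = 108
x1 = 144
y1 = 200
fill = 'olive'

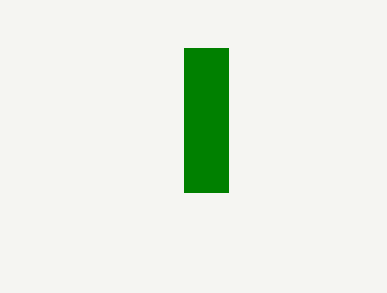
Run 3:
x0 = 184; y0 = 48; x1 = 228; y1 = 192; fill = 'green'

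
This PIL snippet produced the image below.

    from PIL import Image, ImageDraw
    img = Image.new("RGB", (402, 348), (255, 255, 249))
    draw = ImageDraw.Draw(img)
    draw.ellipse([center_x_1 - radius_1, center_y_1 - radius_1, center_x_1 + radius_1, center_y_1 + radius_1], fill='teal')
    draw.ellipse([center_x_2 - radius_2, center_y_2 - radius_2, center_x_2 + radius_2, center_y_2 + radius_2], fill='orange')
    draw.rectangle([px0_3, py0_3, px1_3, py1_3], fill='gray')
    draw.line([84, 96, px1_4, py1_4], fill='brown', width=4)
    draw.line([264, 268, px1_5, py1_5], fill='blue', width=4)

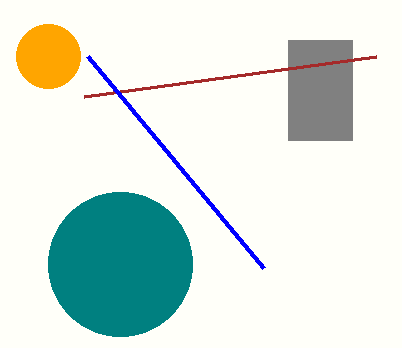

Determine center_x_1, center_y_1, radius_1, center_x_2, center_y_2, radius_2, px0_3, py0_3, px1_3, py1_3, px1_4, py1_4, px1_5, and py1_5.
center_x_1 = 120
center_y_1 = 264
radius_1 = 72
center_x_2 = 48
center_y_2 = 56
radius_2 = 32
px0_3 = 288
py0_3 = 40
px1_3 = 352
py1_3 = 140
px1_4 = 376
py1_4 = 56
px1_5 = 88
py1_5 = 56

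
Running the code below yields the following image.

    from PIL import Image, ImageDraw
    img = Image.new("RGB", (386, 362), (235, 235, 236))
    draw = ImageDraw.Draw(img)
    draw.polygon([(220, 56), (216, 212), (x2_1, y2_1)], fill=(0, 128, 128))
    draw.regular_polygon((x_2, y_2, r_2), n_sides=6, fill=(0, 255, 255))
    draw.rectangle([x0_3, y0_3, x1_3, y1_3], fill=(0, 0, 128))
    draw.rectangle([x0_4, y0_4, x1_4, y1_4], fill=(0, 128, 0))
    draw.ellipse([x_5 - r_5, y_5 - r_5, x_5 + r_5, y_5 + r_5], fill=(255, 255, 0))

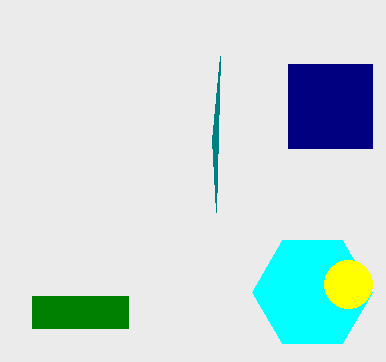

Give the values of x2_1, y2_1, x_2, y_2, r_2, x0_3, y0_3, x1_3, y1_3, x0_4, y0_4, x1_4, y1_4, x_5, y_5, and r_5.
x2_1 = 212; y2_1 = 140; x_2 = 312; y_2 = 292; r_2 = 60; x0_3 = 288; y0_3 = 64; x1_3 = 372; y1_3 = 148; x0_4 = 32; y0_4 = 296; x1_4 = 128; y1_4 = 328; x_5 = 348; y_5 = 284; r_5 = 24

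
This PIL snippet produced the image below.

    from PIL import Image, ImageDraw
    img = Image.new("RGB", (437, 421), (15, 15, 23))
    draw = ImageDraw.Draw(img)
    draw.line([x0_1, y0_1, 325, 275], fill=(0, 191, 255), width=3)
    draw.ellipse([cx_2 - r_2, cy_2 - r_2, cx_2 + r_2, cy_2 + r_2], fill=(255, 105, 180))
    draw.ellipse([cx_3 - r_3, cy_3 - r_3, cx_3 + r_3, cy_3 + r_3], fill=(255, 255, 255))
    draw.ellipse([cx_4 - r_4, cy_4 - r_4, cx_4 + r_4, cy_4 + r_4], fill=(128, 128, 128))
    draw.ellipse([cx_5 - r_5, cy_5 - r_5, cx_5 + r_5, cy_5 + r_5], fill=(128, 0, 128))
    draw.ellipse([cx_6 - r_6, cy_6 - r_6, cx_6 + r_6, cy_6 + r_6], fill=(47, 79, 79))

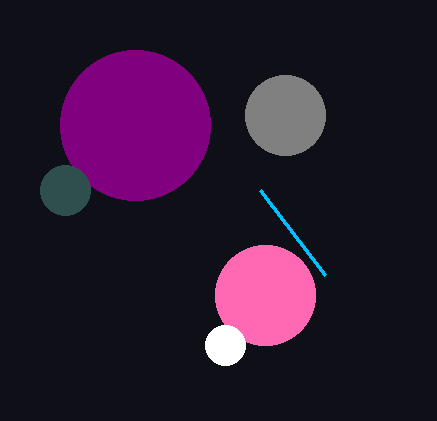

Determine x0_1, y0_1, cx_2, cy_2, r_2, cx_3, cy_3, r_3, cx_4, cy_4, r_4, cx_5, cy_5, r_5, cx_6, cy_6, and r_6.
x0_1 = 260; y0_1 = 190; cx_2 = 265; cy_2 = 295; r_2 = 50; cx_3 = 225; cy_3 = 345; r_3 = 20; cx_4 = 285; cy_4 = 115; r_4 = 40; cx_5 = 135; cy_5 = 125; r_5 = 75; cx_6 = 65; cy_6 = 190; r_6 = 25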